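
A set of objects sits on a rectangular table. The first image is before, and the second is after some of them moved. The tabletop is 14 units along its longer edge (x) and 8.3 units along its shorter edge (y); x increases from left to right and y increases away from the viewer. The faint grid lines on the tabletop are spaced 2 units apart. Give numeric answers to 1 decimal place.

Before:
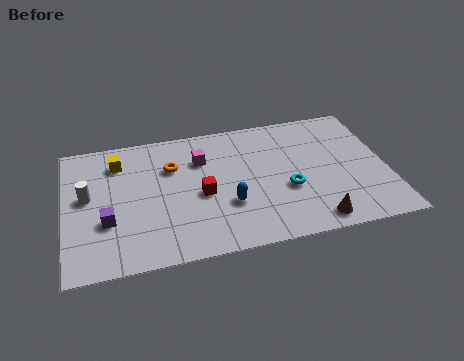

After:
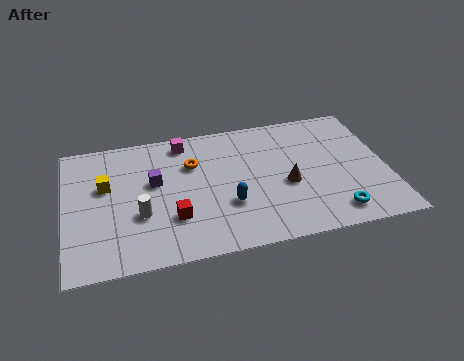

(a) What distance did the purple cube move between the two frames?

2.9

The purple cube was near (1.8, 2.9) before and (3.9, 4.9) after, so it travelled √(2.1² + 2.0²) ≈ 2.9 units.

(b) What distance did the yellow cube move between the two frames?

1.5

The yellow cube was near (2.4, 6.5) before and (1.8, 5.1) after, so it travelled √(0.6² + 1.4²) ≈ 1.5 units.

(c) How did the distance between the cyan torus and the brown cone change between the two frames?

+0.5

Before: roughly 2.4 units apart; after: 2.9. That's 0.5 units further apart.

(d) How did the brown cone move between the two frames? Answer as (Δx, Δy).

(-1.0, 2.5)

From the two frames, the brown cone sits at roughly (10.6, 1.0) before and (9.6, 3.5) after.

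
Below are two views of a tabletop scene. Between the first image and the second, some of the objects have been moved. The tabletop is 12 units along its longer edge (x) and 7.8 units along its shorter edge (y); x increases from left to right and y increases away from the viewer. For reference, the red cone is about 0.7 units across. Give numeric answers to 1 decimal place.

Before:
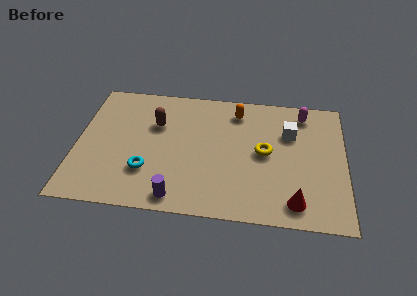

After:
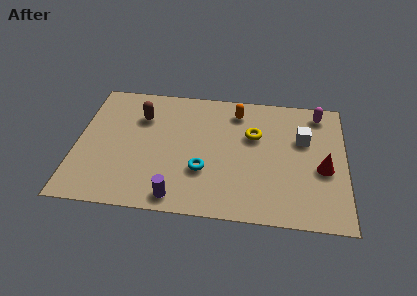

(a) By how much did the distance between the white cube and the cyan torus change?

-2.0

They were about 7.0 units apart before and 5.0 after — 2.0 units closer together.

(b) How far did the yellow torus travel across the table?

1.1

From (8.4, 4.0) to (7.9, 5.0), the yellow torus covered √(0.5² + 1.0²) ≈ 1.1 units.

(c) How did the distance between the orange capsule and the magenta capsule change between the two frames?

+0.7

They were about 3.0 units apart before and 3.7 after — 0.7 units further apart.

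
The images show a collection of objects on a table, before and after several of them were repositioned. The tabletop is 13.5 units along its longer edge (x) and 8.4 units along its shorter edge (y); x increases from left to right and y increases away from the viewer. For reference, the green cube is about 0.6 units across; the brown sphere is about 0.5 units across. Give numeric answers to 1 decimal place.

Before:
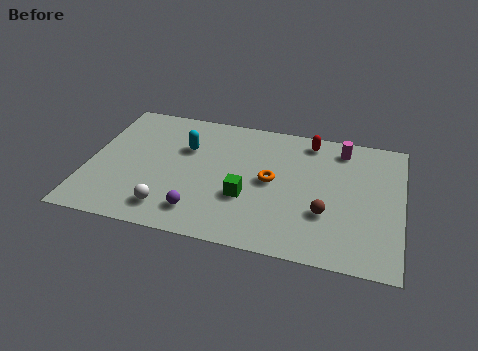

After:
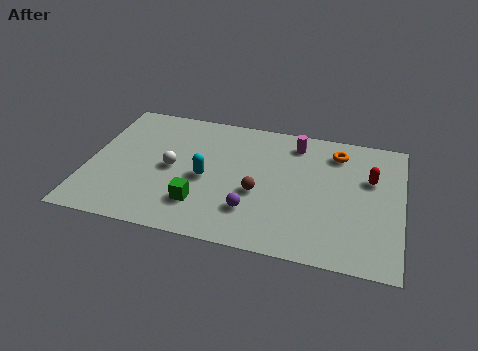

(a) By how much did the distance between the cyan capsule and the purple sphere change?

-1.5

They were about 4.1 units apart before and 2.6 after — 1.5 units closer together.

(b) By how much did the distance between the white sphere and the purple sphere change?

+2.8

Before: roughly 1.3 units apart; after: 4.1. That's 2.8 units further apart.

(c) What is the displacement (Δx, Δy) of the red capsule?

(2.7, -1.9)

The red capsule started near (9.4, 7.3) and ended near (12.1, 5.4).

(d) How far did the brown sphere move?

3.0

The brown sphere was near (10.3, 2.8) before and (7.4, 3.4) after, so it travelled √(2.9² + 0.6²) ≈ 3.0 units.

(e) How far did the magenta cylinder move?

2.0

From (10.8, 7.1) to (8.8, 7.0), the magenta cylinder covered √(2.0² + 0.1²) ≈ 2.0 units.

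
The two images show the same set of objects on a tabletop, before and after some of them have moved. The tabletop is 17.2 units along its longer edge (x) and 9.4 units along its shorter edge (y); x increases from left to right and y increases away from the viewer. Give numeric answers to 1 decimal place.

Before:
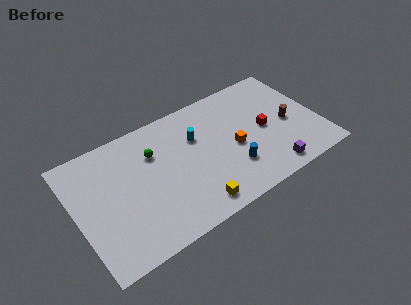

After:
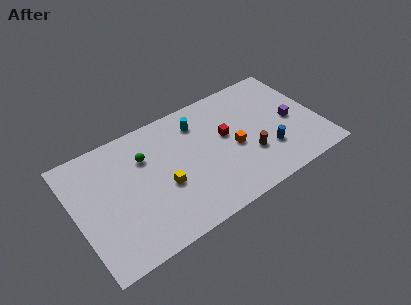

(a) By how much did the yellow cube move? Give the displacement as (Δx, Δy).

(-1.7, 2.5)

The yellow cube started near (7.7, 1.3) and ended near (6.0, 3.8).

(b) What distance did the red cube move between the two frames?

2.8

From (13.4, 4.6) to (10.7, 5.4), the red cube covered √(2.7² + 0.8²) ≈ 2.8 units.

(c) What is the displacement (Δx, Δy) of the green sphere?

(-0.6, 0.0)

The green sphere started near (5.7, 6.6) and ended near (5.1, 6.6).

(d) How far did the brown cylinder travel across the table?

3.3

The brown cylinder was near (15.1, 4.3) before and (12.0, 3.1) after, so it travelled √(3.1² + 1.2²) ≈ 3.3 units.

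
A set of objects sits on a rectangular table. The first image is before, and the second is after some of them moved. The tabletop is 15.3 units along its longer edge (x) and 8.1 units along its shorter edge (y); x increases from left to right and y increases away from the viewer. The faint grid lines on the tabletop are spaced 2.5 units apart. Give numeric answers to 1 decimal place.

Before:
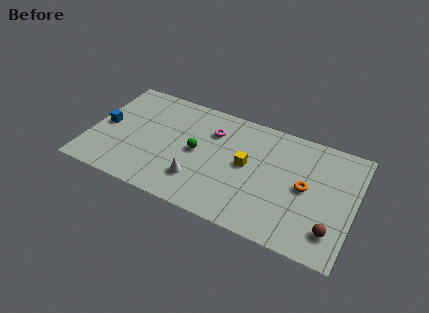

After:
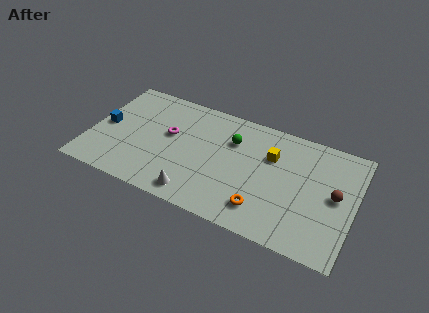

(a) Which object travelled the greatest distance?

the orange torus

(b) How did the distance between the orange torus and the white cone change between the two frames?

-2.5

The distance was about 6.3 in the first image and 3.8 in the second, so they moved 2.5 units closer together.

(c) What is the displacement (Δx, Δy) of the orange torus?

(-2.2, -2.4)

From the two frames, the orange torus sits at roughly (12.5, 4.1) before and (10.3, 1.7) after.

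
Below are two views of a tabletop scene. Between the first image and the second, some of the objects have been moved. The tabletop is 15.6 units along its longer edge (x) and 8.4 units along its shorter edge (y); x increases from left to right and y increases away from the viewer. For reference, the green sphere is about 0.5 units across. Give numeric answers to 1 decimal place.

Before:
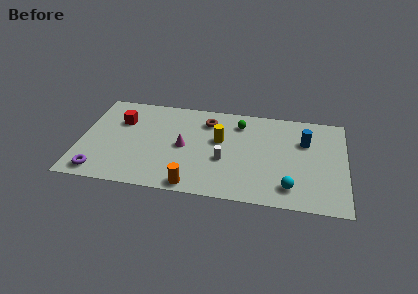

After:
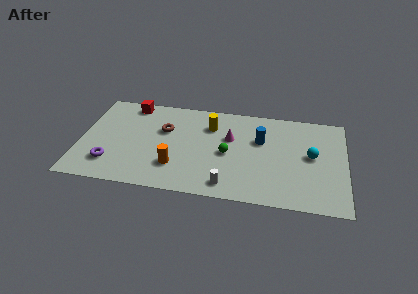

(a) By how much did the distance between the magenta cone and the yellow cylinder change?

-0.8

They were about 2.3 units apart before and 1.5 after — 0.8 units closer together.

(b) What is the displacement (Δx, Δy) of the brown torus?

(-2.5, -1.2)

The brown torus started near (7.4, 6.6) and ended near (4.9, 5.4).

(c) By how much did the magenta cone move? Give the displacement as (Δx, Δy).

(2.7, 1.2)

The magenta cone started near (6.1, 4.1) and ended near (8.8, 5.3).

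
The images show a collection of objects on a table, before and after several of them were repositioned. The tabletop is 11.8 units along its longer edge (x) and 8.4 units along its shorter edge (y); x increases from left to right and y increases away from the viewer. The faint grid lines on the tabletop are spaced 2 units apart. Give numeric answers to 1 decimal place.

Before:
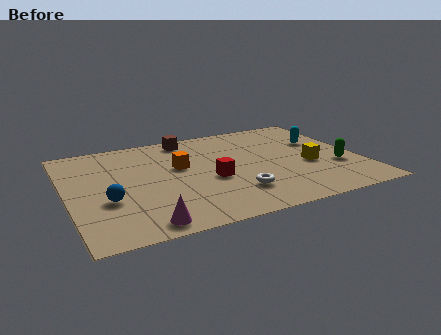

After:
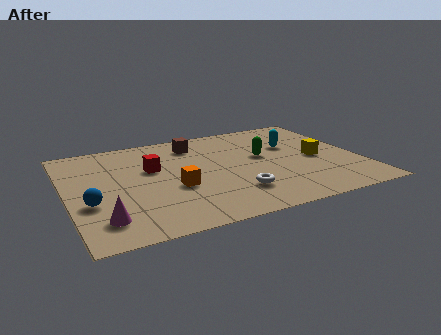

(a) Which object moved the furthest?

the green capsule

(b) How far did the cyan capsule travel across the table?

1.2

The cyan capsule moved from about (10.5, 5.4) to (9.3, 5.4), a distance of √(1.2² + 0.0²) ≈ 1.2.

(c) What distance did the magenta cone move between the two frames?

1.7

The magenta cone moved from about (2.7, 0.9) to (1.2, 1.7), a distance of √(1.5² + 0.8²) ≈ 1.7.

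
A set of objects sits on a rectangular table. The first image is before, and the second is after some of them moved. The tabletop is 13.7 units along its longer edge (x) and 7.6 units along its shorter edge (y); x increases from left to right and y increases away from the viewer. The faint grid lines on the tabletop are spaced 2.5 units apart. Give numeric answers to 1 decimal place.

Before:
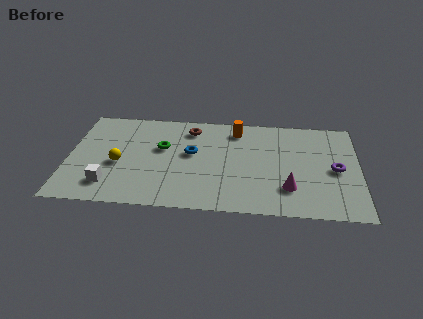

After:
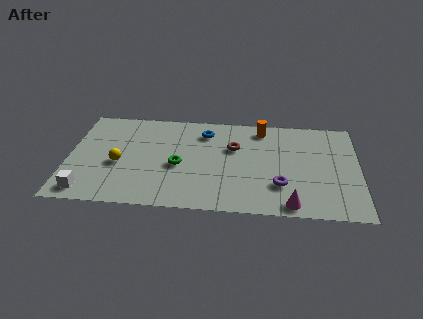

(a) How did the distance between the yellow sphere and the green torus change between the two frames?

+0.4

Before: roughly 2.4 units apart; after: 2.8. That's 0.4 units further apart.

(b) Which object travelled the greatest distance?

the purple torus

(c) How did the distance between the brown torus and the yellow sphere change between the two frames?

+1.2

They were about 4.5 units apart before and 5.7 after — 1.2 units further apart.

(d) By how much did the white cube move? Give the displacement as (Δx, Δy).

(-1.0, -0.6)

The white cube was at about (2.0, 1.6) and moved to about (1.0, 1.0).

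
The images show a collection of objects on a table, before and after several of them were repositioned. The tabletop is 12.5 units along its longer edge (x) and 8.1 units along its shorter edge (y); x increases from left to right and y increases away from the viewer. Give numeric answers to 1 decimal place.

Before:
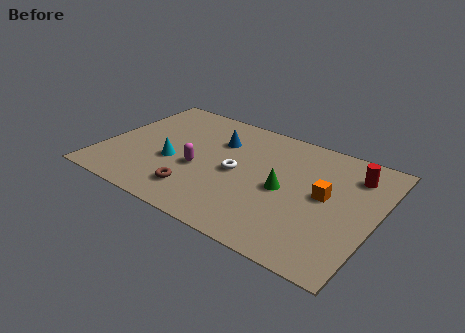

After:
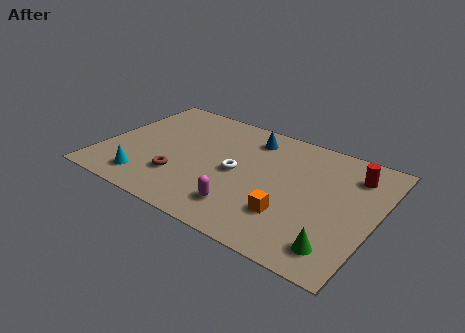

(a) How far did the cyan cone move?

2.0

The cyan cone was near (3.3, 3.2) before and (2.4, 1.4) after, so it travelled √(0.9² + 1.8²) ≈ 2.0 units.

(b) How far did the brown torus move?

1.1

The brown torus moved from about (4.7, 1.7) to (3.8, 2.3), a distance of √(0.9² + 0.6²) ≈ 1.1.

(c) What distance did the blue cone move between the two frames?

1.7

The blue cone was near (5.0, 5.7) before and (6.4, 6.6) after, so it travelled √(1.4² + 0.9²) ≈ 1.7 units.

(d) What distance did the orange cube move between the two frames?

2.4

The orange cube moved from about (10.2, 4.3) to (8.9, 2.3), a distance of √(1.3² + 2.0²) ≈ 2.4.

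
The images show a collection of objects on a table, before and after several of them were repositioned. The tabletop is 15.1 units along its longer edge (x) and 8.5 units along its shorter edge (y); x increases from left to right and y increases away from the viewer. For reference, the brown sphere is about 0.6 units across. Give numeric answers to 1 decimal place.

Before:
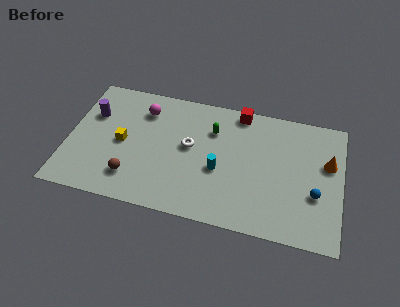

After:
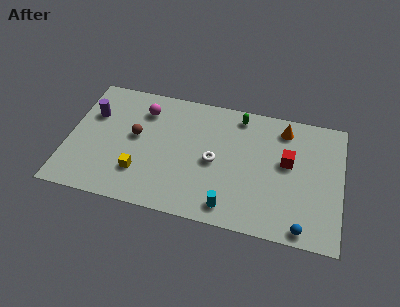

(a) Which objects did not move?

the magenta sphere and the purple cylinder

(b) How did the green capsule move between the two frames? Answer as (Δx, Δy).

(1.4, 1.3)

From the two frames, the green capsule sits at roughly (7.9, 6.1) before and (9.3, 7.4) after.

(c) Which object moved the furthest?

the red cube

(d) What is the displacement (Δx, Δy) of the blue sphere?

(-0.6, -2.3)

The blue sphere started near (13.7, 3.1) and ended near (13.1, 0.8).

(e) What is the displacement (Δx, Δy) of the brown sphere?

(0.0, 2.8)

The brown sphere was at about (3.7, 1.9) and moved to about (3.7, 4.7).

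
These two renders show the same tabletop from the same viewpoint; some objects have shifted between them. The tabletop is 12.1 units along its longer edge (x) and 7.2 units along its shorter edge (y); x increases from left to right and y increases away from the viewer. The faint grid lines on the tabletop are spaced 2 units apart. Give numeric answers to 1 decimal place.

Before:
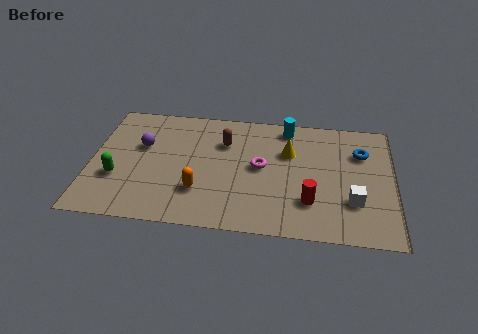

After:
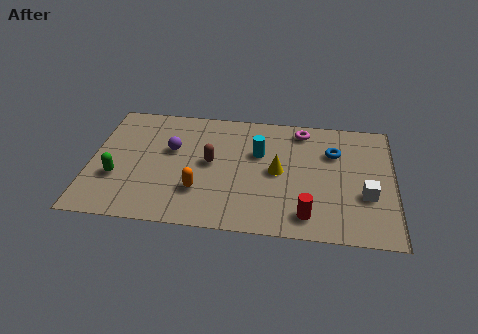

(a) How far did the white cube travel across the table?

0.6

From (10.5, 2.2) to (11.0, 2.6), the white cube covered √(0.5² + 0.4²) ≈ 0.6 units.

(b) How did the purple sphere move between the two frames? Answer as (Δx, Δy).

(1.2, -0.1)

The purple sphere started near (2.0, 4.5) and ended near (3.2, 4.4).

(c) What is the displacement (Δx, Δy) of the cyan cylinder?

(-1.1, -1.7)

From the two frames, the cyan cylinder sits at roughly (7.8, 6.3) before and (6.7, 4.6) after.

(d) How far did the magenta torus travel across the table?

2.9

The magenta torus moved from about (6.8, 3.8) to (8.4, 6.2), a distance of √(1.6² + 2.4²) ≈ 2.9.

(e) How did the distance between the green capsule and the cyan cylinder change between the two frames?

-1.7

The distance was about 7.7 in the first image and 6.0 in the second, so they moved 1.7 units closer together.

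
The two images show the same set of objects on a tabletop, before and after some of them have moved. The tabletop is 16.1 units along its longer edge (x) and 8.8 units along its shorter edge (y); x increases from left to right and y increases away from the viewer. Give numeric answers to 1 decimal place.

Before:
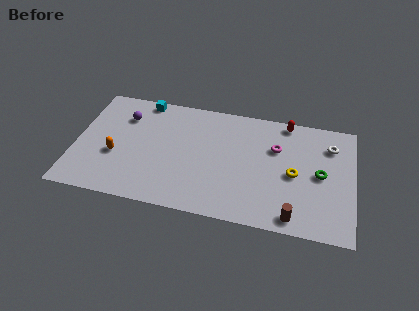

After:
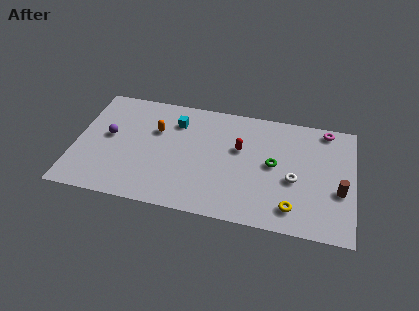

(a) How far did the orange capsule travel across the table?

3.3

The orange capsule was near (2.4, 3.4) before and (4.6, 5.8) after, so it travelled √(2.2² + 2.4²) ≈ 3.3 units.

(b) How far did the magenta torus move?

3.4

The magenta torus moved from about (11.6, 5.9) to (14.4, 7.9), a distance of √(2.8² + 2.0²) ≈ 3.4.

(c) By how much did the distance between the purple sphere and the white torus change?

-1.1

The distance was about 12.0 in the first image and 10.9 in the second, so they moved 1.1 units closer together.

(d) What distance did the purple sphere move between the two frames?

1.9

From (2.7, 6.5) to (1.9, 4.8), the purple sphere covered √(0.8² + 1.7²) ≈ 1.9 units.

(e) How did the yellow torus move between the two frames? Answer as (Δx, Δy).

(0.0, -2.5)

The yellow torus started near (12.7, 4.1) and ended near (12.7, 1.6).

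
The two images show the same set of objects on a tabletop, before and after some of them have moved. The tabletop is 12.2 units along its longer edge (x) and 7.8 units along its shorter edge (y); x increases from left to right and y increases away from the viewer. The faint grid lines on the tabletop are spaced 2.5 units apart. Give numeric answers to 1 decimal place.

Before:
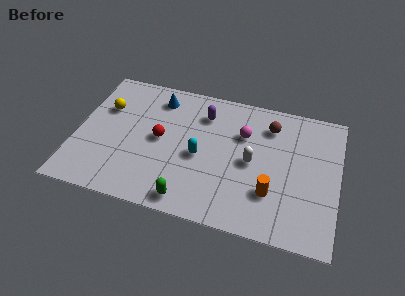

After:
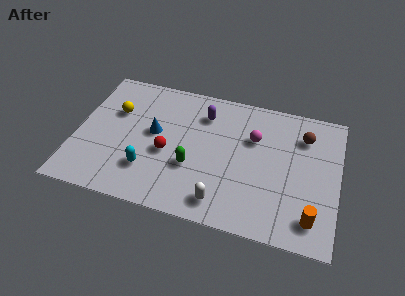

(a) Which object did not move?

the purple capsule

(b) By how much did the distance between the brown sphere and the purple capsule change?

+1.6

The distance was about 3.1 in the first image and 4.7 in the second, so they moved 1.6 units further apart.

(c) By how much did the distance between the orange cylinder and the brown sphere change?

+0.7

Before: roughly 3.8 units apart; after: 4.5. That's 0.7 units further apart.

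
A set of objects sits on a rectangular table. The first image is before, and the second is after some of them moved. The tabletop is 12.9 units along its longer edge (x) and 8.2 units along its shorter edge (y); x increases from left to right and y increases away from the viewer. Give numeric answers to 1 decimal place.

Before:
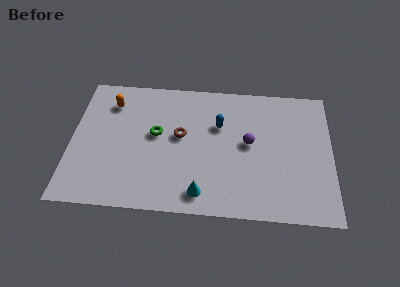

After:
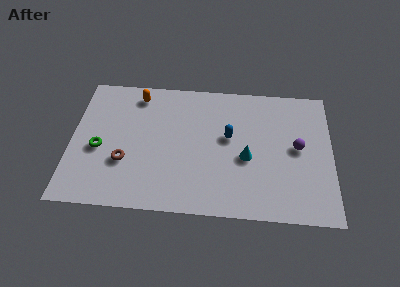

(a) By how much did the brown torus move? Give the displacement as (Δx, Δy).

(-2.7, -1.8)

The brown torus was at about (5.4, 4.6) and moved to about (2.7, 2.8).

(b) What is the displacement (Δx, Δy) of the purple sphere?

(2.4, -0.1)

The purple sphere started near (8.8, 4.4) and ended near (11.2, 4.3).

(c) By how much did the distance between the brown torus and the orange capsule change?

+0.3

Before: roughly 3.9 units apart; after: 4.2. That's 0.3 units further apart.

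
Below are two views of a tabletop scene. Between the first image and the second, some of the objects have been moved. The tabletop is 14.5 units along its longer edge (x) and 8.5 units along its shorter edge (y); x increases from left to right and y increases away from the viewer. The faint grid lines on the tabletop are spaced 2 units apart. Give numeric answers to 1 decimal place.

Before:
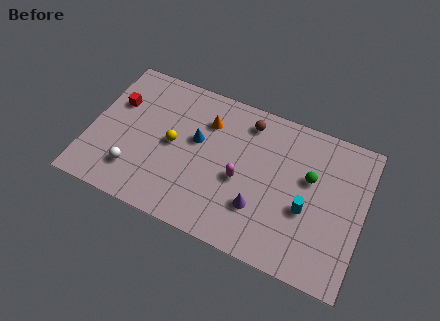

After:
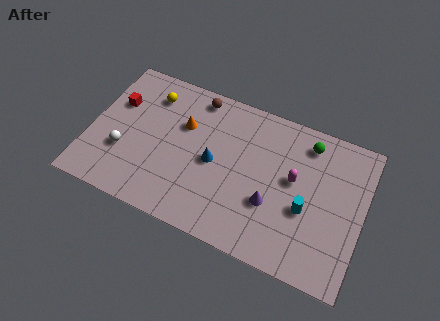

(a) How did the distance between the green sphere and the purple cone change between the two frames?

+0.8

Before: roughly 3.6 units apart; after: 4.4. That's 0.8 units further apart.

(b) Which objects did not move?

the cyan cylinder and the red cube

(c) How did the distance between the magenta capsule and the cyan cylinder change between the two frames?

-1.9

They were about 3.5 units apart before and 1.6 after — 1.9 units closer together.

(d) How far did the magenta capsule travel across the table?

2.9

The magenta capsule was near (8.1, 3.7) before and (10.8, 4.8) after, so it travelled √(2.7² + 1.1²) ≈ 2.9 units.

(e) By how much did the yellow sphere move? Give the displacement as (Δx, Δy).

(-1.5, 2.4)

The yellow sphere started near (4.4, 4.3) and ended near (2.9, 6.7).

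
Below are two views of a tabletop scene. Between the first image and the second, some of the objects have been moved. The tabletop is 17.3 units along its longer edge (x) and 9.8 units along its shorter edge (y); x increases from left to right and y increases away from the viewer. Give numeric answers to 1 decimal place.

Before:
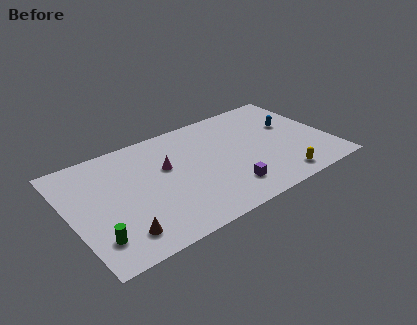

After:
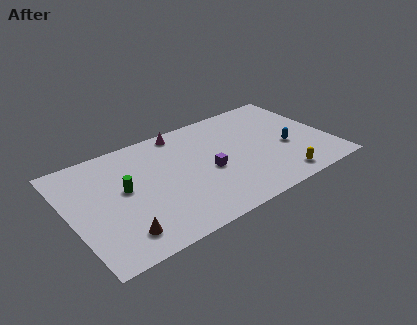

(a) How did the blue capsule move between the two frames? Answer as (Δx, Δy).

(-0.7, -2.0)

The blue capsule started near (15.1, 6.0) and ended near (14.4, 4.0).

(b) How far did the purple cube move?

2.4

The purple cube moved from about (10.0, 2.1) to (9.1, 4.3), a distance of √(0.9² + 2.2²) ≈ 2.4.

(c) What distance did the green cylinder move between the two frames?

3.9

The green cylinder was near (1.3, 2.2) before and (3.6, 5.4) after, so it travelled √(2.3² + 3.2²) ≈ 3.9 units.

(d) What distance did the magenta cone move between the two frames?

3.2

The magenta cone was near (6.5, 6.0) before and (8.0, 8.8) after, so it travelled √(1.5² + 2.8²) ≈ 3.2 units.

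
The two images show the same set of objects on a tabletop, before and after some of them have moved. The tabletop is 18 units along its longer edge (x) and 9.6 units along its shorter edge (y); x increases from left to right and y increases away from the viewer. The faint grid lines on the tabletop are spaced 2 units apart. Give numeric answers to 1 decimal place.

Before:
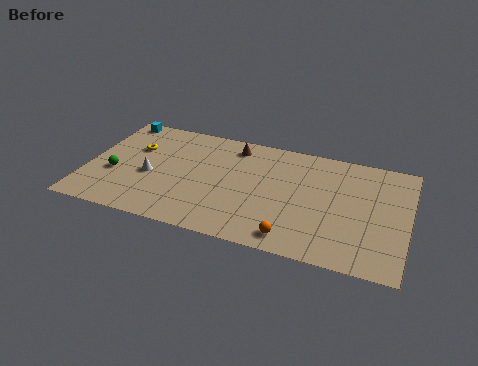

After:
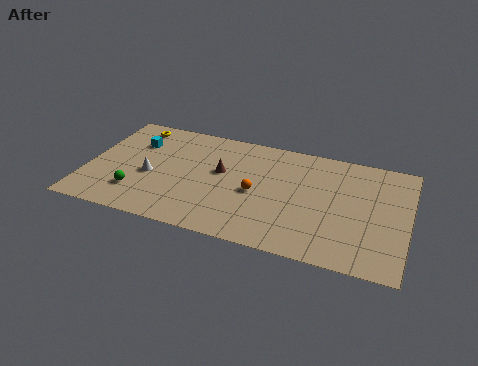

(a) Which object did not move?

the white cone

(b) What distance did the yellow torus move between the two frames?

2.0

The yellow torus was near (2.5, 6.3) before and (2.2, 8.3) after, so it travelled √(0.3² + 2.0²) ≈ 2.0 units.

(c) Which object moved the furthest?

the orange sphere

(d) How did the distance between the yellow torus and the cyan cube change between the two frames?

-1.2

The distance was about 2.7 in the first image and 1.5 in the second, so they moved 1.2 units closer together.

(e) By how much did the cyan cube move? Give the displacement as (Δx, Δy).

(1.3, -1.9)

The cyan cube was at about (1.2, 8.7) and moved to about (2.5, 6.8).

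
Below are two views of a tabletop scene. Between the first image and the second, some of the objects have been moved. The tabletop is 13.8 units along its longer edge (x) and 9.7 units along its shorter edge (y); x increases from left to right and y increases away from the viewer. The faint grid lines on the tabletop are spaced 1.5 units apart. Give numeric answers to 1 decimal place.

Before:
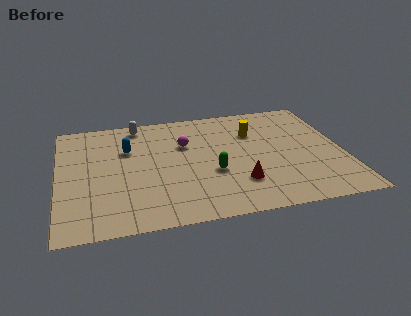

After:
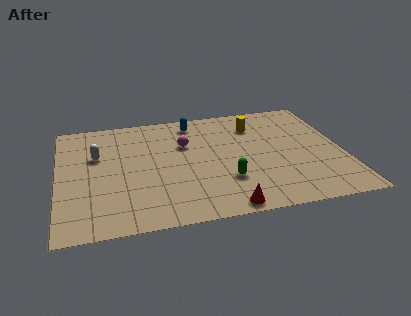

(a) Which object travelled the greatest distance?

the blue capsule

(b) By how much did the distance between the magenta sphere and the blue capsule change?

-0.8

They were about 2.8 units apart before and 2.0 after — 0.8 units closer together.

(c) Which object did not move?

the magenta sphere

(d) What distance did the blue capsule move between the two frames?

3.8

From (3.4, 6.5) to (6.7, 8.3), the blue capsule covered √(3.3² + 1.8²) ≈ 3.8 units.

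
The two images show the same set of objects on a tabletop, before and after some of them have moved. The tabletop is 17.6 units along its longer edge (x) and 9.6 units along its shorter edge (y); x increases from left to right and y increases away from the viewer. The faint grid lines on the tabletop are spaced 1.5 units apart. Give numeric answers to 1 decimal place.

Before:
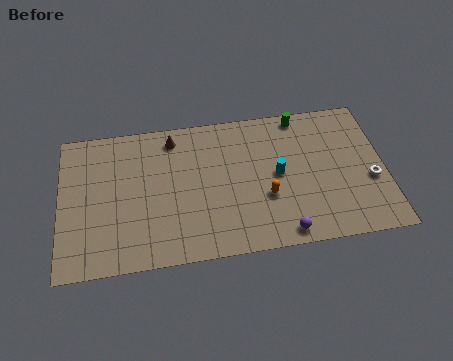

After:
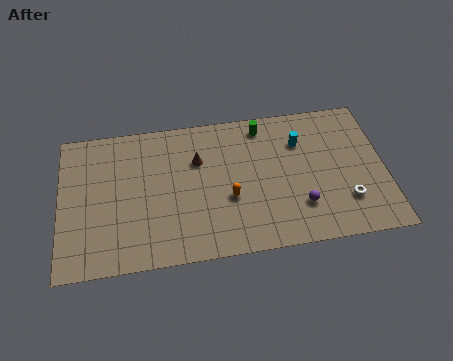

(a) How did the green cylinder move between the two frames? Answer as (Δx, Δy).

(-2.1, -0.4)

From the two frames, the green cylinder sits at roughly (13.2, 8.7) before and (11.1, 8.3) after.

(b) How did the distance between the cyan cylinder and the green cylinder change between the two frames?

-1.6

Before: roughly 4.0 units apart; after: 2.4. That's 1.6 units closer together.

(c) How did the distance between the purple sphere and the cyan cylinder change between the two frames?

+0.4

They were about 3.9 units apart before and 4.3 after — 0.4 units further apart.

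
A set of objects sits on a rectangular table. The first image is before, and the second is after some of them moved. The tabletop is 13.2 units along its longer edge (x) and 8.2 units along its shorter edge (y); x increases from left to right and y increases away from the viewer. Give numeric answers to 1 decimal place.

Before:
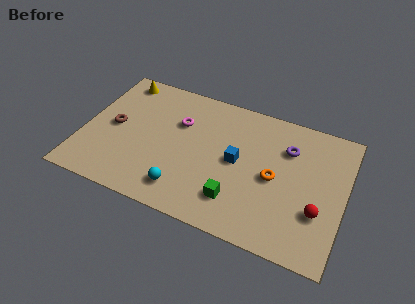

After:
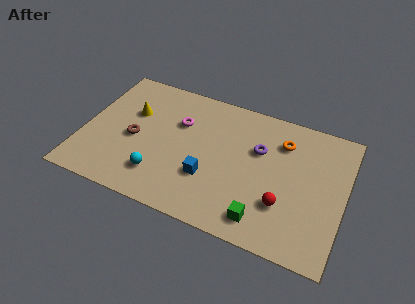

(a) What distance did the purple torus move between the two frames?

1.5

The purple torus moved from about (10.2, 5.9) to (8.8, 5.3), a distance of √(1.4² + 0.6²) ≈ 1.5.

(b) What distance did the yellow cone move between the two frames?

2.1

From (1.4, 7.2) to (2.3, 5.3), the yellow cone covered √(0.9² + 1.9²) ≈ 2.1 units.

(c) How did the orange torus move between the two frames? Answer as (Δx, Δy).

(0.2, 2.3)

The orange torus started near (9.7, 3.9) and ended near (9.9, 6.2).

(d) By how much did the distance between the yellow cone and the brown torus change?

-1.5

The distance was about 3.1 in the first image and 1.6 in the second, so they moved 1.5 units closer together.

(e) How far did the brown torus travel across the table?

1.2

From (1.5, 4.1) to (2.6, 3.7), the brown torus covered √(1.1² + 0.4²) ≈ 1.2 units.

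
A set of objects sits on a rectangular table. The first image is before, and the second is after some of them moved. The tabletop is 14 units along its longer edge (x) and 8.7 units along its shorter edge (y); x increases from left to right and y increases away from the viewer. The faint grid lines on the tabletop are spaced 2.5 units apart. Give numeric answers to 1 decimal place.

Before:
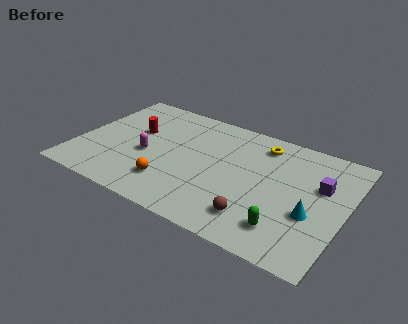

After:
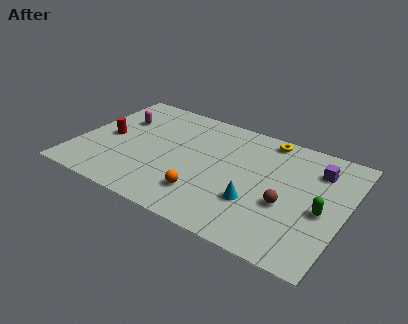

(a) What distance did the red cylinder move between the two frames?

1.7

From (2.8, 5.3) to (1.5, 4.2), the red cylinder covered √(1.3² + 1.1²) ≈ 1.7 units.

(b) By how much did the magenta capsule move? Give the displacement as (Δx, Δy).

(-1.9, 2.2)

From the two frames, the magenta capsule sits at roughly (3.7, 3.7) before and (1.8, 5.9) after.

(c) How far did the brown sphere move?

2.1

The brown sphere was near (9.8, 1.8) before and (11.1, 3.4) after, so it travelled √(1.3² + 1.6²) ≈ 2.1 units.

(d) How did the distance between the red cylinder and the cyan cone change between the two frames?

-1.6

They were about 9.8 units apart before and 8.2 after — 1.6 units closer together.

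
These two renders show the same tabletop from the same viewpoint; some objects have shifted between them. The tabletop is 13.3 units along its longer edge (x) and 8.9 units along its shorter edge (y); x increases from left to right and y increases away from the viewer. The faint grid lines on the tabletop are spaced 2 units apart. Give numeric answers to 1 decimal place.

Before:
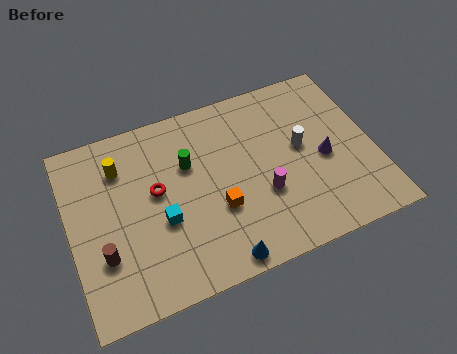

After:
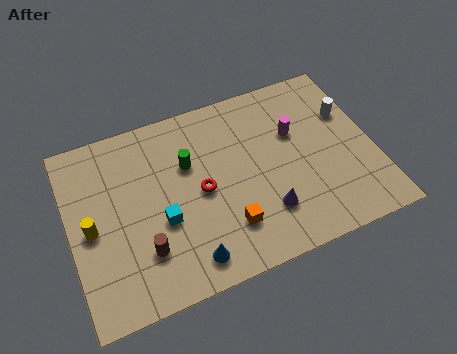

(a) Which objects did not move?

the green cylinder and the cyan cube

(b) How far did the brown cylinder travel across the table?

1.7

The brown cylinder was near (1.3, 2.8) before and (3.0, 2.4) after, so it travelled √(1.7² + 0.4²) ≈ 1.7 units.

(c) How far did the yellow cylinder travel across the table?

2.9

From (2.4, 6.7) to (0.9, 4.2), the yellow cylinder covered √(1.5² + 2.5²) ≈ 2.9 units.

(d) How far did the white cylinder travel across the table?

2.4

From (10.2, 4.9) to (12.4, 5.9), the white cylinder covered √(2.2² + 1.0²) ≈ 2.4 units.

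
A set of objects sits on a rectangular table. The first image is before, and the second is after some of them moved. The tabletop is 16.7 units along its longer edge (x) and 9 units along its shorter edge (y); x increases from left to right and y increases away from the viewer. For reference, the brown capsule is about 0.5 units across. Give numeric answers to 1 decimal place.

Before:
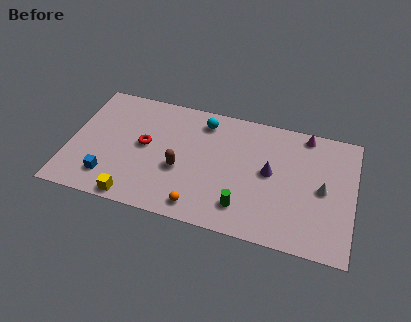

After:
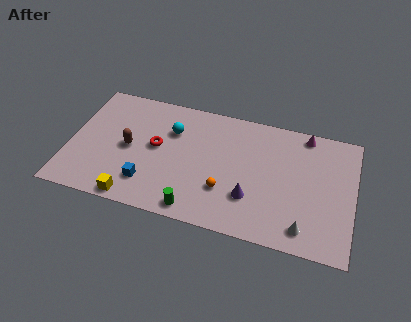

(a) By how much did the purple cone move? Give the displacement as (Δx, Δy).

(-1.0, -2.1)

From the two frames, the purple cone sits at roughly (11.8, 4.8) before and (10.8, 2.7) after.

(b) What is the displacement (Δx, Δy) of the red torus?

(0.7, 0.1)

From the two frames, the red torus sits at roughly (4.4, 4.8) before and (5.1, 4.9) after.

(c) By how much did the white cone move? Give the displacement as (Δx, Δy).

(-0.9, -3.0)

From the two frames, the white cone sits at roughly (14.9, 4.4) before and (14.0, 1.4) after.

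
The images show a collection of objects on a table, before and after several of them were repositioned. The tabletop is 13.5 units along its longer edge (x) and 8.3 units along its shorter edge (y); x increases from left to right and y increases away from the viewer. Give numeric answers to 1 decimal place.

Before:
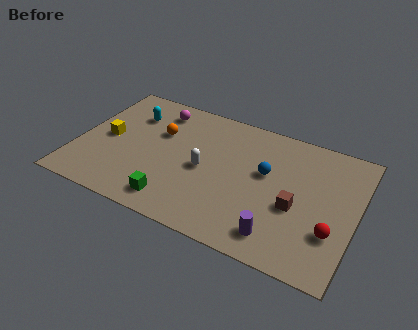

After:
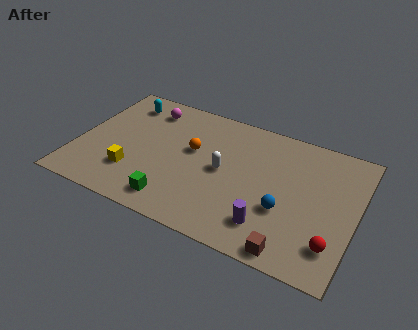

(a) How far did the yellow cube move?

2.3

The yellow cube moved from about (1.4, 4.1) to (2.9, 2.3), a distance of √(1.5² + 1.8²) ≈ 2.3.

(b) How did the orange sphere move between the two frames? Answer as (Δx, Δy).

(1.7, -0.5)

The orange sphere started near (3.8, 5.4) and ended near (5.5, 4.9).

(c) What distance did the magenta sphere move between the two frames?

0.5

From (3.5, 6.9) to (3.0, 6.8), the magenta sphere covered √(0.5² + 0.1²) ≈ 0.5 units.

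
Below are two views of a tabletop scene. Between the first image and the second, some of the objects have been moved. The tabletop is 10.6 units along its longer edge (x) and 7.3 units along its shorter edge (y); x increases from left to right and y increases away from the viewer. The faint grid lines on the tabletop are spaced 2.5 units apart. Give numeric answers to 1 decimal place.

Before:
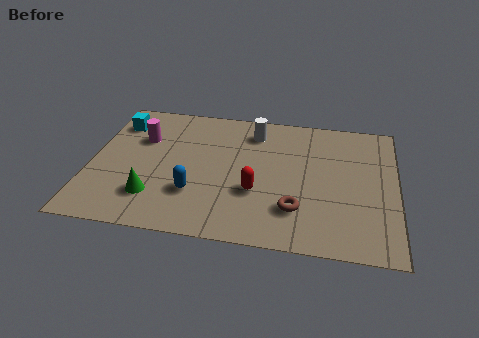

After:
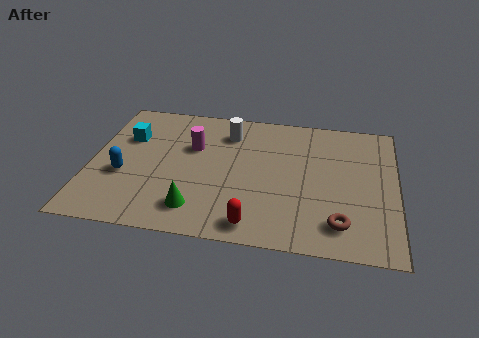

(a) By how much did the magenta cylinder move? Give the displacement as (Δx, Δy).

(1.8, -0.2)

The magenta cylinder was at about (1.7, 4.9) and moved to about (3.5, 4.7).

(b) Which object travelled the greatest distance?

the blue capsule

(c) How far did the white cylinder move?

0.9

From (5.6, 5.9) to (4.7, 5.7), the white cylinder covered √(0.9² + 0.2²) ≈ 0.9 units.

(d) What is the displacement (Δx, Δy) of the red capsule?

(0.0, -1.7)

The red capsule was at about (5.8, 2.6) and moved to about (5.8, 0.9).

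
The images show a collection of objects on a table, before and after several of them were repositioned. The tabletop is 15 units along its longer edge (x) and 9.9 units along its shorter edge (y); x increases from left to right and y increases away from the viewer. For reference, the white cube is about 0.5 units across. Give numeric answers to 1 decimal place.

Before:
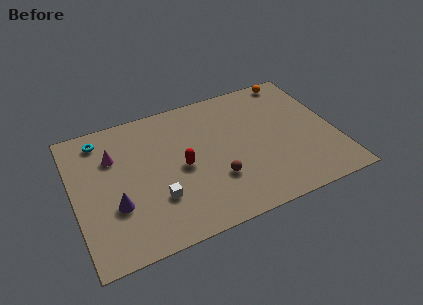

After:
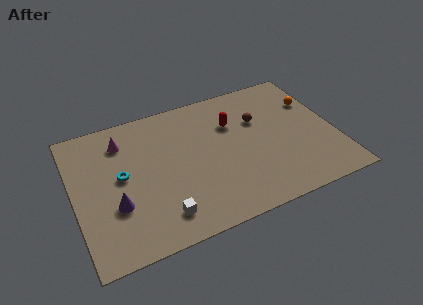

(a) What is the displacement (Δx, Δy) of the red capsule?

(3.2, 2.1)

The red capsule started near (6.1, 4.7) and ended near (9.3, 6.8).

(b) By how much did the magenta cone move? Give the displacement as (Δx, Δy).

(0.6, 0.9)

The magenta cone started near (2.4, 6.9) and ended near (3.0, 7.8).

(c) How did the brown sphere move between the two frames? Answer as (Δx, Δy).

(2.9, 3.4)

The brown sphere started near (7.9, 3.1) and ended near (10.8, 6.5).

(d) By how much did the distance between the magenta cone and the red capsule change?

+2.1

Before: roughly 4.3 units apart; after: 6.4. That's 2.1 units further apart.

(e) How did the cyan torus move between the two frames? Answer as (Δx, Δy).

(0.9, -3.1)

From the two frames, the cyan torus sits at roughly (1.8, 8.4) before and (2.7, 5.3) after.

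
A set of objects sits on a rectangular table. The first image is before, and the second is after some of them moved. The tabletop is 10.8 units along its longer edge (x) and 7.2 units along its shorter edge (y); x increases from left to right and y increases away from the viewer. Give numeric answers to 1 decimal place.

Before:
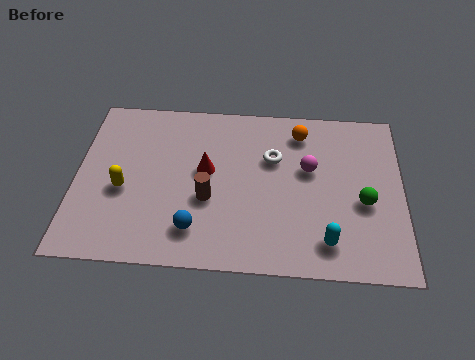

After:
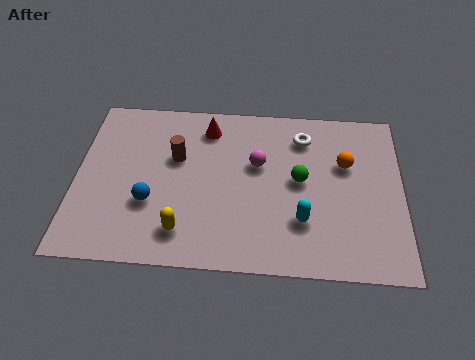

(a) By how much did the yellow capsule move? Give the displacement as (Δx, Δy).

(2.0, -1.6)

From the two frames, the yellow capsule sits at roughly (1.6, 3.0) before and (3.6, 1.4) after.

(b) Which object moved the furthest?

the yellow capsule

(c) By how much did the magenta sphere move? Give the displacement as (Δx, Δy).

(-1.7, 0.1)

The magenta sphere started near (7.7, 4.3) and ended near (6.0, 4.4).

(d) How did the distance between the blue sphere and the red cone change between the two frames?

+1.3

The distance was about 2.5 in the first image and 3.8 in the second, so they moved 1.3 units further apart.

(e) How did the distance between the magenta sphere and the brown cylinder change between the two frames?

-0.9

Before: roughly 3.6 units apart; after: 2.7. That's 0.9 units closer together.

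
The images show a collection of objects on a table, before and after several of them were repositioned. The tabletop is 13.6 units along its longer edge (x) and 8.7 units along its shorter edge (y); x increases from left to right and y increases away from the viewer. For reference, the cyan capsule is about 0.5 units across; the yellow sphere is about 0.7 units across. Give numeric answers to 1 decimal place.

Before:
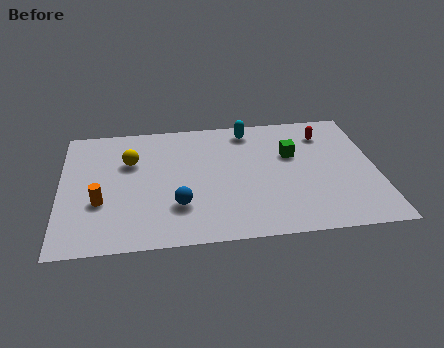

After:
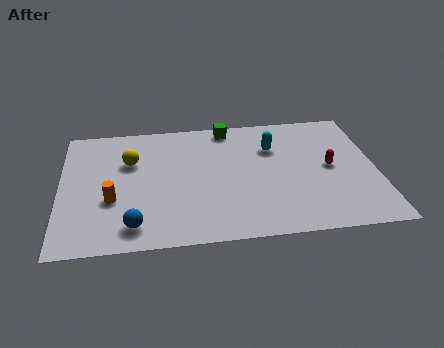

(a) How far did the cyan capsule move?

1.7

The cyan capsule moved from about (8.2, 7.5) to (9.2, 6.1), a distance of √(1.0² + 1.4²) ≈ 1.7.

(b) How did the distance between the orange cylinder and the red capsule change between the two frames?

-1.0

They were about 10.5 units apart before and 9.5 after — 1.0 units closer together.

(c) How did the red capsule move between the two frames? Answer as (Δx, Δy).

(0.1, -2.4)

The red capsule started near (11.5, 6.8) and ended near (11.6, 4.4).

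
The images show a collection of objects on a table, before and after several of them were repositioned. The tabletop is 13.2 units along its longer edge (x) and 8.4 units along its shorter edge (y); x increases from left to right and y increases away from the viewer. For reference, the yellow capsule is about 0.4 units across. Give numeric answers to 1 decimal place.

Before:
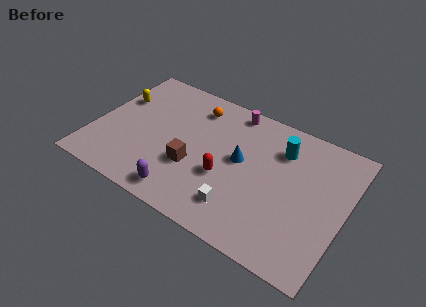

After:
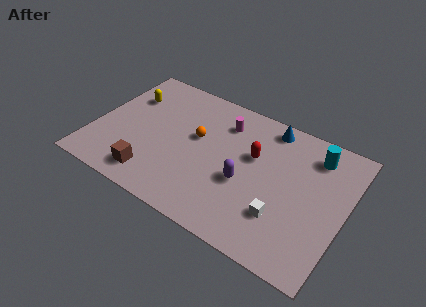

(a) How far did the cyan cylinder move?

1.8

The cyan cylinder was near (9.6, 6.3) before and (11.3, 6.8) after, so it travelled √(1.7² + 0.5²) ≈ 1.8 units.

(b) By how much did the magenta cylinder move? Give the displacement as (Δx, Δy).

(-0.3, -1.0)

The magenta cylinder was at about (6.8, 7.5) and moved to about (6.5, 6.5).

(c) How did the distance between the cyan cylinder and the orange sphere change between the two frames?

+1.6

The distance was about 4.7 in the first image and 6.3 in the second, so they moved 1.6 units further apart.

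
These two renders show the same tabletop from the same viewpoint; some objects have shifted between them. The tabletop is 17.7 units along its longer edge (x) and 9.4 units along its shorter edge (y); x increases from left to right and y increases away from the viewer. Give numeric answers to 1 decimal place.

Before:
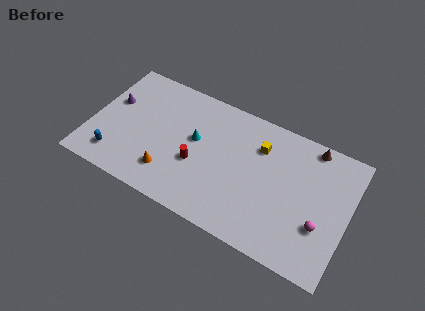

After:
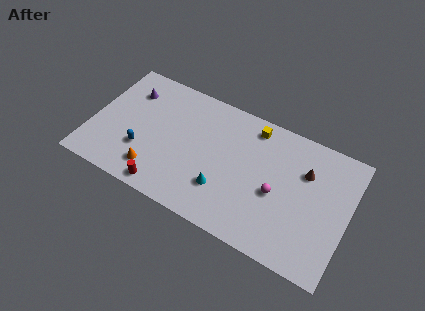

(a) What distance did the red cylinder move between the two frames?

3.2

From (7.4, 3.7) to (5.6, 1.0), the red cylinder covered √(1.8² + 2.7²) ≈ 3.2 units.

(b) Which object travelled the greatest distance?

the cyan cone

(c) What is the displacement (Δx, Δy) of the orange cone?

(-1.0, -0.3)

The orange cone was at about (5.7, 2.2) and moved to about (4.7, 1.9).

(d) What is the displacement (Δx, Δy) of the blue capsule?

(1.7, 1.2)

The blue capsule was at about (2.0, 1.8) and moved to about (3.7, 3.0).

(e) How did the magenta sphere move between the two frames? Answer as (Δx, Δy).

(-3.1, 0.9)

The magenta sphere started near (16.0, 3.2) and ended near (12.9, 4.1).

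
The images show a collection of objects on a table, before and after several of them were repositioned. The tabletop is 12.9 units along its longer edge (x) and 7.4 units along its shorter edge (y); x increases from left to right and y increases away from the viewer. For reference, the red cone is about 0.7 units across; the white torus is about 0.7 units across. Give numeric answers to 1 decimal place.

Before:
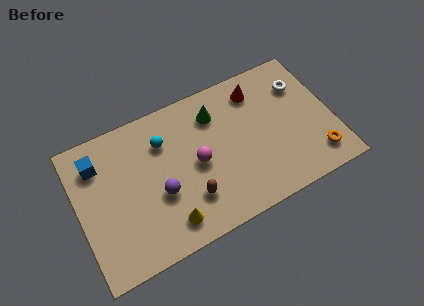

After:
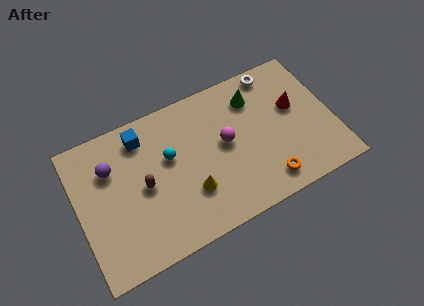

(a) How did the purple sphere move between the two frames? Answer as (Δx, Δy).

(-2.2, 2.3)

The purple sphere was at about (4.0, 2.9) and moved to about (1.8, 5.2).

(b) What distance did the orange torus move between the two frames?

2.6

The orange torus moved from about (11.8, 1.4) to (9.2, 1.2), a distance of √(2.6² + 0.2²) ≈ 2.6.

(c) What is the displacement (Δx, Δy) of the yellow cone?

(1.3, 1.0)

The yellow cone was at about (4.2, 1.3) and moved to about (5.5, 2.3).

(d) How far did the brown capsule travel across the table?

2.6

From (5.4, 2.0) to (3.3, 3.6), the brown capsule covered √(2.1² + 1.6²) ≈ 2.6 units.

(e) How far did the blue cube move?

2.3

The blue cube moved from about (1.2, 5.7) to (3.5, 6.1), a distance of √(2.3² + 0.4²) ≈ 2.3.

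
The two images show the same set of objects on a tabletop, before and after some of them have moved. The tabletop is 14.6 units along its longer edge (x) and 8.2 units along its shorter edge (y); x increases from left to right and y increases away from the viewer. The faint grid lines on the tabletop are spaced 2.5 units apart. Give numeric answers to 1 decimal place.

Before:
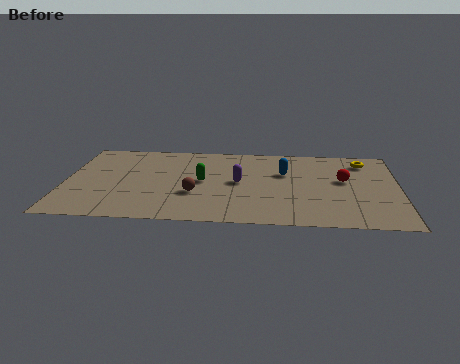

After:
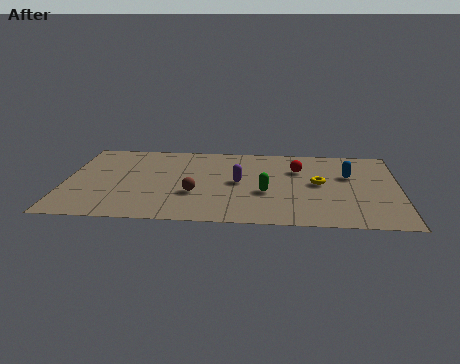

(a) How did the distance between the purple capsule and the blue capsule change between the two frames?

+2.6

The distance was about 2.3 in the first image and 4.9 in the second, so they moved 2.6 units further apart.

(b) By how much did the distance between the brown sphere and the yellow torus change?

-2.7

They were about 8.3 units apart before and 5.6 after — 2.7 units closer together.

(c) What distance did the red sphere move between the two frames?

2.2

From (12.2, 4.7) to (10.2, 5.7), the red sphere covered √(2.0² + 1.0²) ≈ 2.2 units.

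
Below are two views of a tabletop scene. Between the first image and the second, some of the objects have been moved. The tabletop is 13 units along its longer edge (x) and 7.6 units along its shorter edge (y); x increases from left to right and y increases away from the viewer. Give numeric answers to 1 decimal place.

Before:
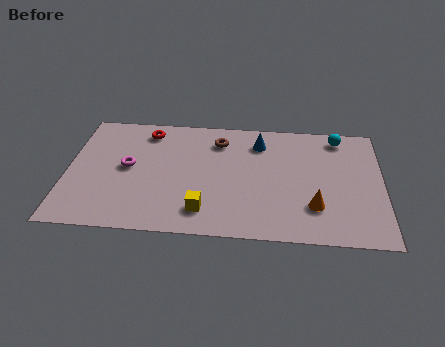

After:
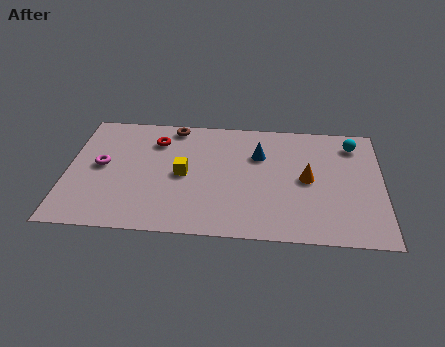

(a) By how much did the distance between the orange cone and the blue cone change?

-2.1

Before: roughly 4.5 units apart; after: 2.4. That's 2.1 units closer together.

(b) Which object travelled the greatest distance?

the yellow cube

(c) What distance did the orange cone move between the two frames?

1.7

The orange cone was near (10.2, 2.1) before and (9.9, 3.8) after, so it travelled √(0.3² + 1.7²) ≈ 1.7 units.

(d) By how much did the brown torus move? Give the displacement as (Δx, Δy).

(-1.9, 0.8)

The brown torus was at about (6.2, 6.0) and moved to about (4.3, 6.8).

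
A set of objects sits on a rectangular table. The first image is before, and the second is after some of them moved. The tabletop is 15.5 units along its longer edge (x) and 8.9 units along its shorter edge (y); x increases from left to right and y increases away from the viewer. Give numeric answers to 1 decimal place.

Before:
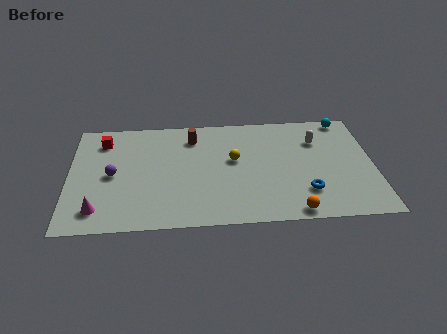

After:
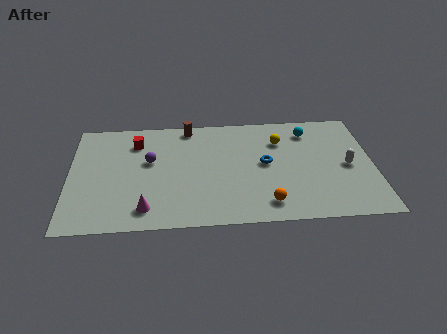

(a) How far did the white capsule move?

2.7

The white capsule moved from about (12.7, 6.4) to (14.2, 4.2), a distance of √(1.5² + 2.2²) ≈ 2.7.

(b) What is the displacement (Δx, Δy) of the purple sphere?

(1.9, 1.0)

From the two frames, the purple sphere sits at roughly (2.2, 4.3) before and (4.1, 5.3) after.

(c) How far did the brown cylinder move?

0.9

The brown cylinder was near (6.3, 7.1) before and (6.1, 8.0) after, so it travelled √(0.2² + 0.9²) ≈ 0.9 units.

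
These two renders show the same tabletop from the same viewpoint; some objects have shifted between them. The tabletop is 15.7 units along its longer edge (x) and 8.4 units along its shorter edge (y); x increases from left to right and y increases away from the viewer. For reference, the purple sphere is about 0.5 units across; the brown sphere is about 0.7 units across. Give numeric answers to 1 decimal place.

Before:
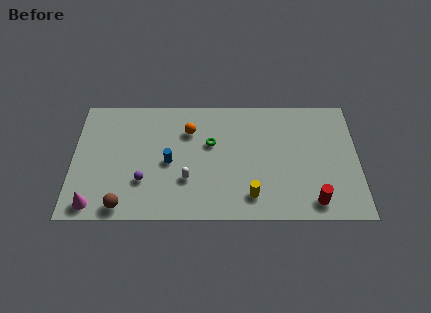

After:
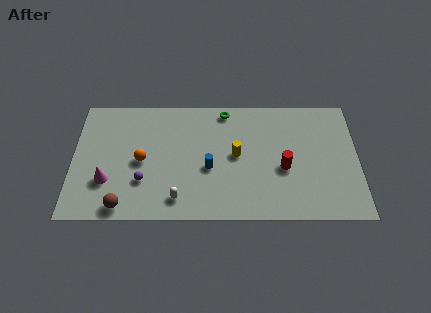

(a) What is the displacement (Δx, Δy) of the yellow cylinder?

(-0.8, 2.8)

The yellow cylinder started near (9.8, 1.6) and ended near (9.0, 4.4).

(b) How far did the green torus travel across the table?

2.4

The green torus moved from about (7.6, 5.2) to (8.4, 7.5), a distance of √(0.8² + 2.3²) ≈ 2.4.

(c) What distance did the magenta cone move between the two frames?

1.7

The magenta cone was near (1.2, 1.0) before and (1.9, 2.6) after, so it travelled √(0.7² + 1.6²) ≈ 1.7 units.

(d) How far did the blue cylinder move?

2.2

The blue cylinder was near (5.3, 3.9) before and (7.5, 3.5) after, so it travelled √(2.2² + 0.4²) ≈ 2.2 units.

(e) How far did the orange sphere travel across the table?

3.3

The orange sphere was near (6.4, 6.1) before and (3.8, 4.0) after, so it travelled √(2.6² + 2.1²) ≈ 3.3 units.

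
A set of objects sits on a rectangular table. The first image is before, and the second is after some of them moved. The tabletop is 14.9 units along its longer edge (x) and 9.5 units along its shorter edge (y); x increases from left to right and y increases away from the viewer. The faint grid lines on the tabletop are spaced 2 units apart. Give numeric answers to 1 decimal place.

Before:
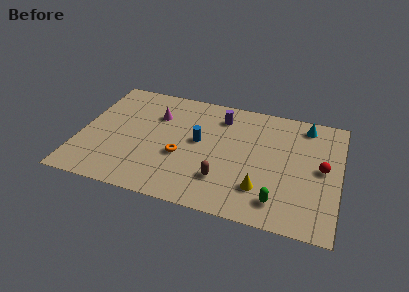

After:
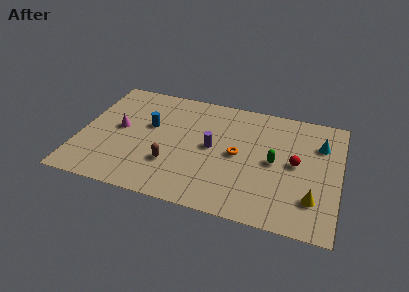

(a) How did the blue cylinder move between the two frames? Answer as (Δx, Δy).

(-2.9, 0.5)

From the two frames, the blue cylinder sits at roughly (6.8, 5.2) before and (3.9, 5.7) after.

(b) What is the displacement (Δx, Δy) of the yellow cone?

(2.9, 0.0)

The yellow cone started near (10.6, 2.4) and ended near (13.5, 2.4).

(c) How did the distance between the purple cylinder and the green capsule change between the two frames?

-3.4

They were about 7.0 units apart before and 3.6 after — 3.4 units closer together.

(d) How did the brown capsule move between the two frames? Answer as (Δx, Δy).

(-3.0, 0.4)

From the two frames, the brown capsule sits at roughly (8.4, 2.5) before and (5.4, 2.9) after.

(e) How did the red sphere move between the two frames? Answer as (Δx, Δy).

(-1.5, 0.0)

The red sphere started near (13.9, 4.9) and ended near (12.4, 4.9).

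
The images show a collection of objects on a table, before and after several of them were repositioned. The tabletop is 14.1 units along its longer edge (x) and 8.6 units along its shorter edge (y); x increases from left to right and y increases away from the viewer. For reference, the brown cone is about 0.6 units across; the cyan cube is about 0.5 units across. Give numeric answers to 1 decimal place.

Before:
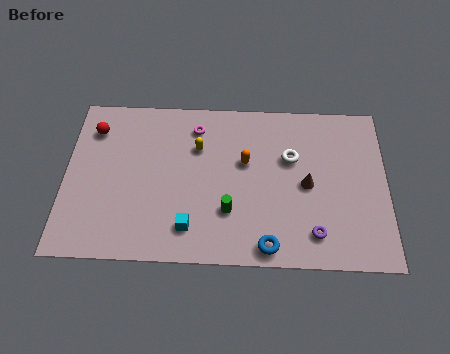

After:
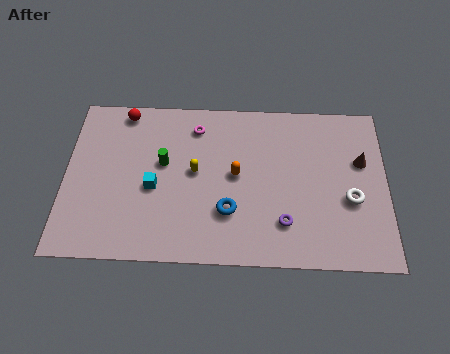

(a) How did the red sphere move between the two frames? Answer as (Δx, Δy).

(1.3, 1.0)

From the two frames, the red sphere sits at roughly (1.2, 6.7) before and (2.5, 7.7) after.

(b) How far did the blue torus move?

2.4

The blue torus was near (8.9, 0.9) before and (7.2, 2.6) after, so it travelled √(1.7² + 1.7²) ≈ 2.4 units.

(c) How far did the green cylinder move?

3.8

The green cylinder moved from about (7.2, 2.6) to (4.3, 5.0), a distance of √(2.9² + 2.4²) ≈ 3.8.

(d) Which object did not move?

the magenta torus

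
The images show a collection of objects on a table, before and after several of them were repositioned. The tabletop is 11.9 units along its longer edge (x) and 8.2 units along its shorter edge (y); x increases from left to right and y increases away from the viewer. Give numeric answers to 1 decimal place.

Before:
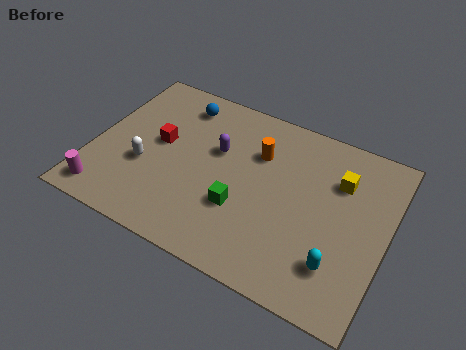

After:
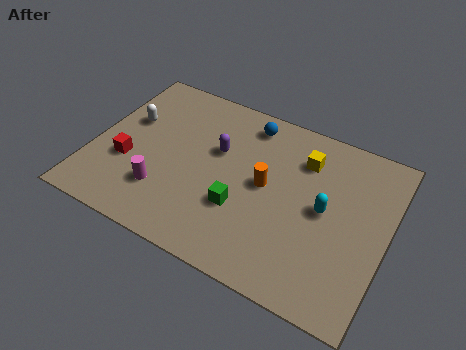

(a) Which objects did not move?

the green cube and the purple capsule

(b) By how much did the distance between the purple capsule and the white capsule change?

+0.3

Before: roughly 3.4 units apart; after: 3.7. That's 0.3 units further apart.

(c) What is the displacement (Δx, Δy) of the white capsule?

(-1.0, 2.0)

From the two frames, the white capsule sits at roughly (2.2, 3.1) before and (1.2, 5.1) after.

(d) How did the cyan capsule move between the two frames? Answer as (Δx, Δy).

(-0.8, 2.2)

The cyan capsule was at about (10.2, 2.0) and moved to about (9.4, 4.2).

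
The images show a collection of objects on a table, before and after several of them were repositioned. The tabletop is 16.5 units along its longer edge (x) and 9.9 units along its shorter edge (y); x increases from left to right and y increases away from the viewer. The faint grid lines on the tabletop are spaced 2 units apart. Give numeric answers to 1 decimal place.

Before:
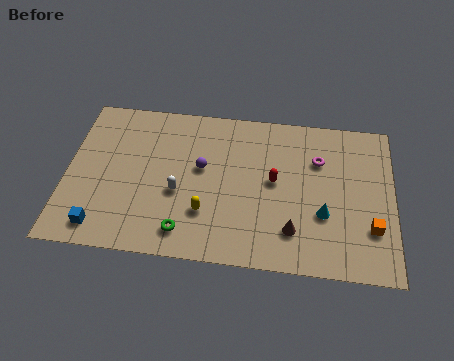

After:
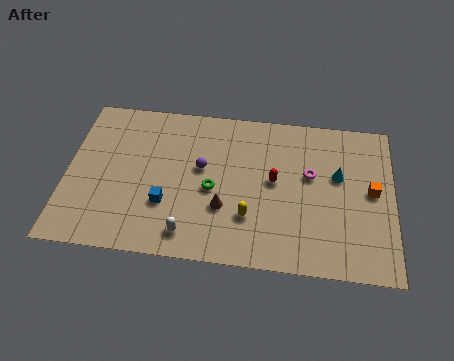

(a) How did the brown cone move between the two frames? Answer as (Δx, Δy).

(-3.5, 1.0)

From the two frames, the brown cone sits at roughly (11.5, 2.3) before and (8.0, 3.3) after.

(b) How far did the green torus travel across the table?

3.1

The green torus was near (6.1, 1.6) before and (7.4, 4.4) after, so it travelled √(1.3² + 2.8²) ≈ 3.1 units.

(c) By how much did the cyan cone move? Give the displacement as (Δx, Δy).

(0.7, 2.5)

From the two frames, the cyan cone sits at roughly (13.0, 3.5) before and (13.7, 6.0) after.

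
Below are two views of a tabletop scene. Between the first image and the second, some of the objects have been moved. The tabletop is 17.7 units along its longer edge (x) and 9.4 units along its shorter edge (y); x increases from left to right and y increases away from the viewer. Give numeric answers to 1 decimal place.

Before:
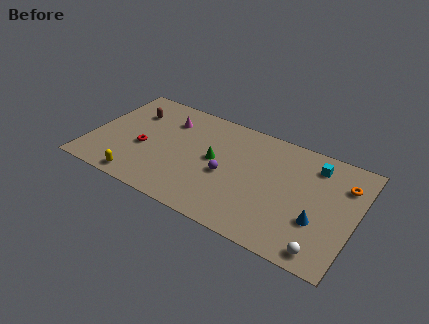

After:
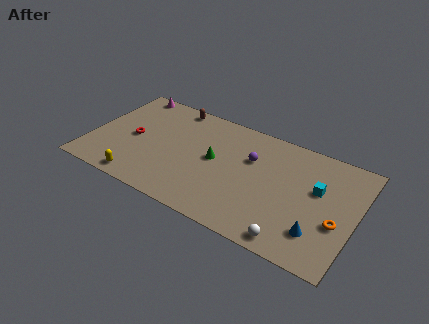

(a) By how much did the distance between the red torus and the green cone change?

+0.7

They were about 4.8 units apart before and 5.5 after — 0.7 units further apart.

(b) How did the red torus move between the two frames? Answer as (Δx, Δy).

(-0.8, 0.6)

The red torus started near (3.6, 3.9) and ended near (2.8, 4.5).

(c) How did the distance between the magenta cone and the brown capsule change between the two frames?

+0.7

Before: roughly 2.4 units apart; after: 3.1. That's 0.7 units further apart.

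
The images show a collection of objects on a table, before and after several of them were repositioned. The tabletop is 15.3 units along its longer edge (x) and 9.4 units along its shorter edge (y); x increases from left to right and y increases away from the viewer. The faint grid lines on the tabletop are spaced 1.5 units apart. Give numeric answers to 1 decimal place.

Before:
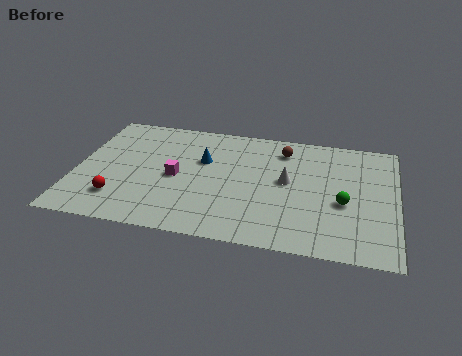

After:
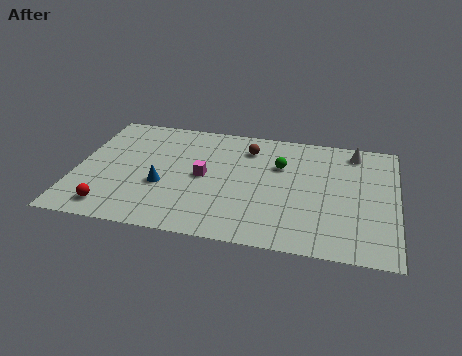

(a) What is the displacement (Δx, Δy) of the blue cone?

(-1.8, -2.4)

From the two frames, the blue cone sits at roughly (6.0, 6.0) before and (4.2, 3.6) after.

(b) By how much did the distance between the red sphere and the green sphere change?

-1.5

They were about 10.7 units apart before and 9.2 after — 1.5 units closer together.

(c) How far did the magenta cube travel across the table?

1.3

The magenta cube was near (4.8, 4.4) before and (6.1, 4.7) after, so it travelled √(1.3² + 0.3²) ≈ 1.3 units.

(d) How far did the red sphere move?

0.9

The red sphere was near (2.2, 2.2) before and (1.9, 1.4) after, so it travelled √(0.3² + 0.8²) ≈ 0.9 units.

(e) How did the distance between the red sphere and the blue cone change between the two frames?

-2.2

Before: roughly 5.4 units apart; after: 3.2. That's 2.2 units closer together.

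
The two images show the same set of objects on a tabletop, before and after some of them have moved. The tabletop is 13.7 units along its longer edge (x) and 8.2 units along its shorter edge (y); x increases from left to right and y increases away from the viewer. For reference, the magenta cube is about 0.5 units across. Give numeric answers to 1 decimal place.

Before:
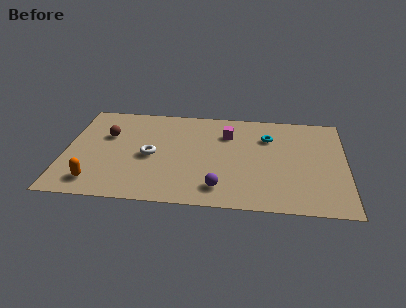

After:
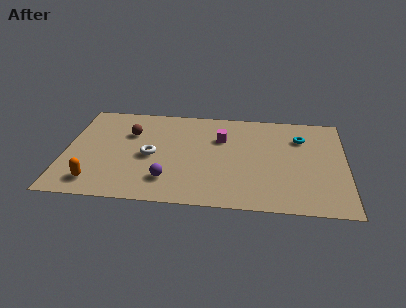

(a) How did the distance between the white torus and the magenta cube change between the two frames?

-0.5

Before: roughly 4.3 units apart; after: 3.8. That's 0.5 units closer together.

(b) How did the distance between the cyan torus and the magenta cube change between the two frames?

+1.9

They were about 2.0 units apart before and 3.9 after — 1.9 units further apart.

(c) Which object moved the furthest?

the purple sphere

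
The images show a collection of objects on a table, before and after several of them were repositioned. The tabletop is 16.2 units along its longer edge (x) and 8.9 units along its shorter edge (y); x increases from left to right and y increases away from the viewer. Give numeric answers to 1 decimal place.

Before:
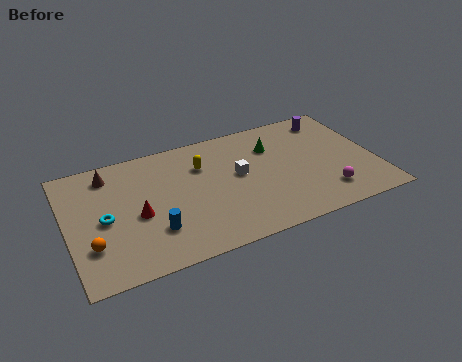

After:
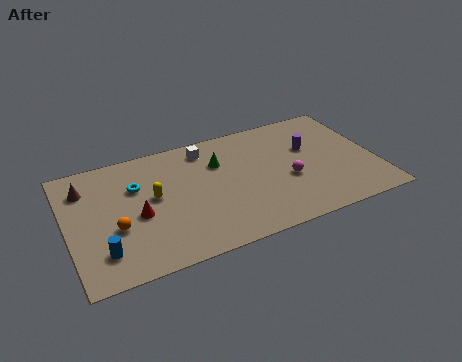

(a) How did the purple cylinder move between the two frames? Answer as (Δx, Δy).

(-1.4, -1.9)

From the two frames, the purple cylinder sits at roughly (14.3, 7.5) before and (12.9, 5.6) after.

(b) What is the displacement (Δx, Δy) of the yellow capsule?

(-2.7, -1.4)

The yellow capsule started near (7.2, 6.3) and ended near (4.5, 4.9).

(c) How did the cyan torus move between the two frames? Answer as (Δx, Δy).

(1.8, 1.8)

The cyan torus started near (1.9, 4.2) and ended near (3.7, 6.0).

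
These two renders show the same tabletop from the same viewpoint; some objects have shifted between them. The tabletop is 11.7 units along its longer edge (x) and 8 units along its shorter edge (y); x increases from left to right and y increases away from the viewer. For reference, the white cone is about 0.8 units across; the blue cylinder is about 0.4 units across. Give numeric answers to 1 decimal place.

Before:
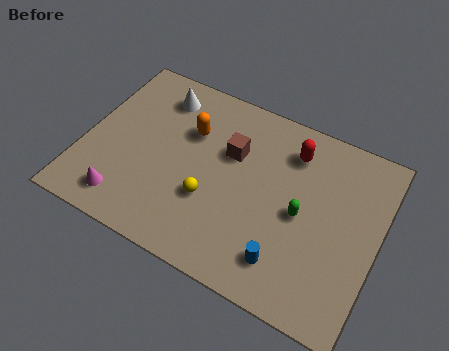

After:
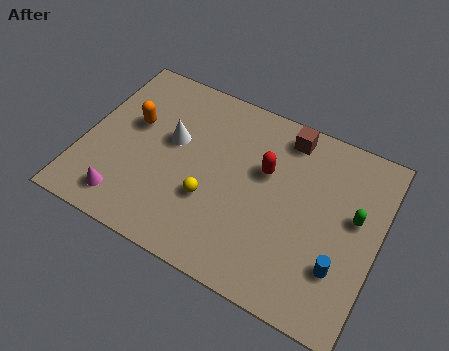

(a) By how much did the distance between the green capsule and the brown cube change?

+0.5

Before: roughly 3.3 units apart; after: 3.8. That's 0.5 units further apart.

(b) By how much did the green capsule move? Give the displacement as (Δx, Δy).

(2.0, 0.8)

The green capsule was at about (8.7, 3.8) and moved to about (10.7, 4.6).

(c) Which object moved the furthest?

the brown cube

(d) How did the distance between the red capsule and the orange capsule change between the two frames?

+1.2

The distance was about 4.1 in the first image and 5.3 in the second, so they moved 1.2 units further apart.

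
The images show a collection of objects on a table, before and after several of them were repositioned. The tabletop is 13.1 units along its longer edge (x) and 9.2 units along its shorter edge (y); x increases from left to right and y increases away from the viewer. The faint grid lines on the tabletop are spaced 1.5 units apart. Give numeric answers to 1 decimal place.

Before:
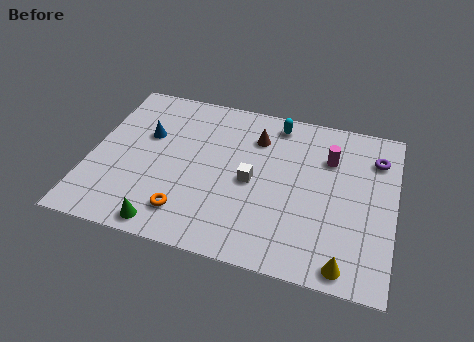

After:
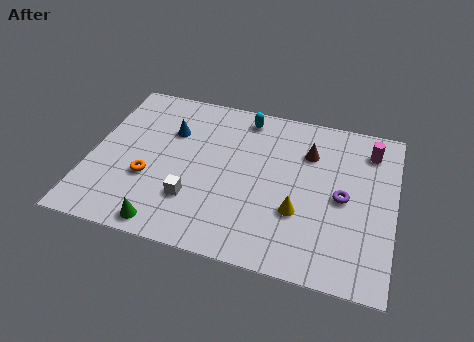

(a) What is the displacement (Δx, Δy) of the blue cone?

(1.0, 0.5)

The blue cone started near (2.3, 5.8) and ended near (3.3, 6.3).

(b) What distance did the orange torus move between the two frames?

2.3

From (4.4, 1.8) to (2.6, 3.3), the orange torus covered √(1.8² + 1.5²) ≈ 2.3 units.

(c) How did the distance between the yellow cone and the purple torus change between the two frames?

-4.0

They were about 6.2 units apart before and 2.2 after — 4.0 units closer together.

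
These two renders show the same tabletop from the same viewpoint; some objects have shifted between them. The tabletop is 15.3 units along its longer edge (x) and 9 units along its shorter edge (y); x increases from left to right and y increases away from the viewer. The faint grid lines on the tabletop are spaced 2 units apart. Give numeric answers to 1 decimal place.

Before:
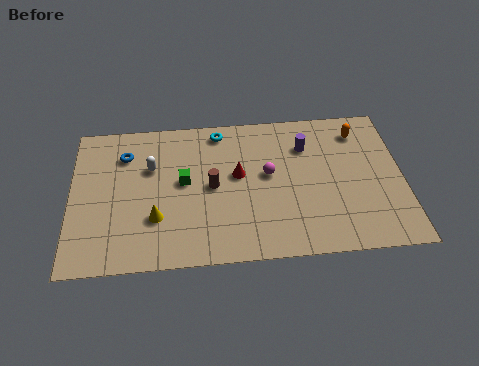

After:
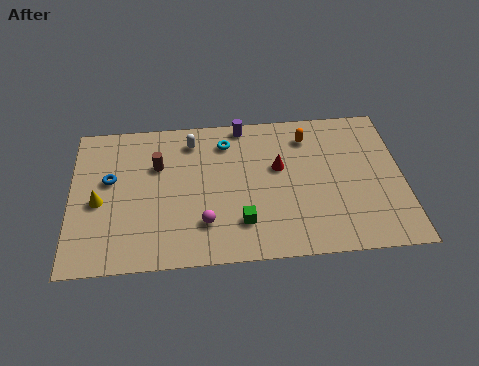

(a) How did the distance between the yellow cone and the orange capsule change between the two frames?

-0.3

They were about 10.5 units apart before and 10.2 after — 0.3 units closer together.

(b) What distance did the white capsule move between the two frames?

2.4

The white capsule was near (3.7, 5.9) before and (5.6, 7.4) after, so it travelled √(1.9² + 1.5²) ≈ 2.4 units.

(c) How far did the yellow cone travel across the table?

2.9

The yellow cone was near (3.9, 2.8) before and (1.3, 4.0) after, so it travelled √(2.6² + 1.2²) ≈ 2.9 units.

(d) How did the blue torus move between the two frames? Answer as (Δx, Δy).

(-0.7, -1.5)

From the two frames, the blue torus sits at roughly (2.5, 6.8) before and (1.8, 5.3) after.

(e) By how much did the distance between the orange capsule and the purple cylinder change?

+0.6

The distance was about 2.6 in the first image and 3.2 in the second, so they moved 0.6 units further apart.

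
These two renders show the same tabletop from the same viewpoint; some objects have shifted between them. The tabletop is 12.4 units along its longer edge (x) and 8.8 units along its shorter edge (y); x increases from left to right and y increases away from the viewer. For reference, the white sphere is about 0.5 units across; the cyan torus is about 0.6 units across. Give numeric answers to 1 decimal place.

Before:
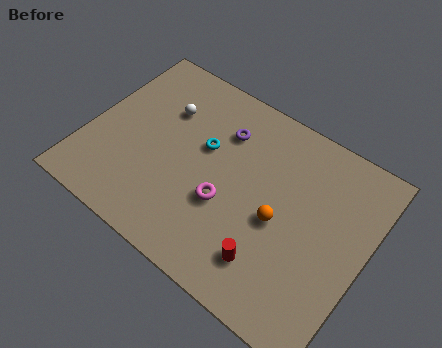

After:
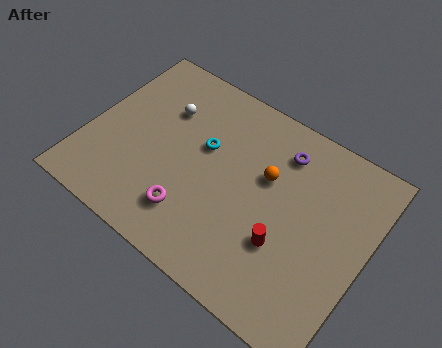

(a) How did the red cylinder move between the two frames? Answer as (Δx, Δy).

(0.4, 1.1)

From the two frames, the red cylinder sits at roughly (8.7, 1.9) before and (9.1, 3.0) after.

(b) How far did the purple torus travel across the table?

2.6

From (5.6, 6.5) to (8.2, 7.0), the purple torus covered √(2.6² + 0.5²) ≈ 2.6 units.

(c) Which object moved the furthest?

the purple torus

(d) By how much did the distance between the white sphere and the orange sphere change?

-1.3

Before: roughly 6.1 units apart; after: 4.8. That's 1.3 units closer together.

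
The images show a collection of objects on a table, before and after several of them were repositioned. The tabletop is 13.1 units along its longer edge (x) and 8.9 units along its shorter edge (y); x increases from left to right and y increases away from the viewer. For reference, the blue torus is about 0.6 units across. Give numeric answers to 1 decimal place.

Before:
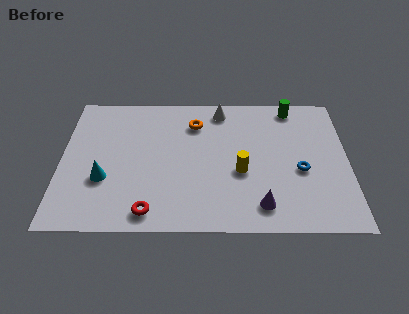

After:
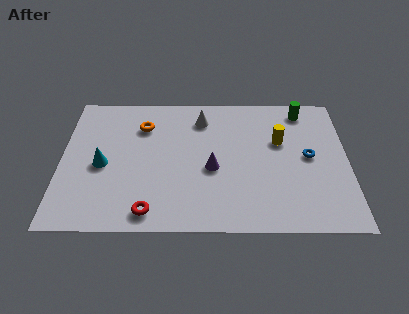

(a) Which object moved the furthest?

the purple cone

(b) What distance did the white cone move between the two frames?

1.1

From (7.3, 7.7) to (6.4, 7.1), the white cone covered √(0.9² + 0.6²) ≈ 1.1 units.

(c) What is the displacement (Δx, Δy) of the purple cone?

(-2.2, 2.3)

The purple cone started near (9.1, 1.5) and ended near (6.9, 3.8).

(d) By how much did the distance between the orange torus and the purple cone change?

-1.8

Before: roughly 6.1 units apart; after: 4.3. That's 1.8 units closer together.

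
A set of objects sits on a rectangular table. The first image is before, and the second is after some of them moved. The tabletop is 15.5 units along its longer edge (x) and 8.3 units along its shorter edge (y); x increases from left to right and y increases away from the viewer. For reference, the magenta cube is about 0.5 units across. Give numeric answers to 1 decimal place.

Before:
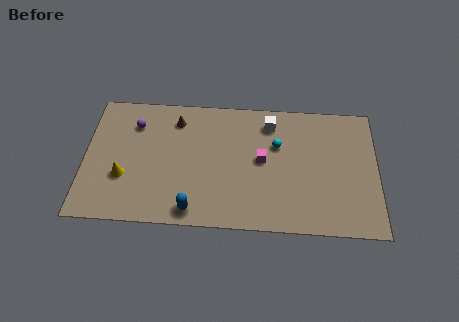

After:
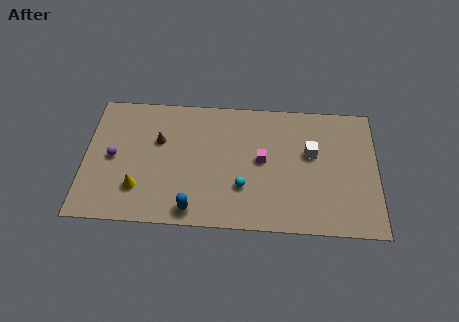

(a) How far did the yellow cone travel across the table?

1.1

From (2.1, 2.9) to (2.9, 2.2), the yellow cone covered √(0.8² + 0.7²) ≈ 1.1 units.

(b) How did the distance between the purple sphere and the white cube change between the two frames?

+3.3

They were about 7.2 units apart before and 10.5 after — 3.3 units further apart.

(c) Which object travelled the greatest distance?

the cyan sphere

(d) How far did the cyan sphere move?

3.3

The cyan sphere moved from about (10.2, 5.4) to (8.4, 2.6), a distance of √(1.8² + 2.8²) ≈ 3.3.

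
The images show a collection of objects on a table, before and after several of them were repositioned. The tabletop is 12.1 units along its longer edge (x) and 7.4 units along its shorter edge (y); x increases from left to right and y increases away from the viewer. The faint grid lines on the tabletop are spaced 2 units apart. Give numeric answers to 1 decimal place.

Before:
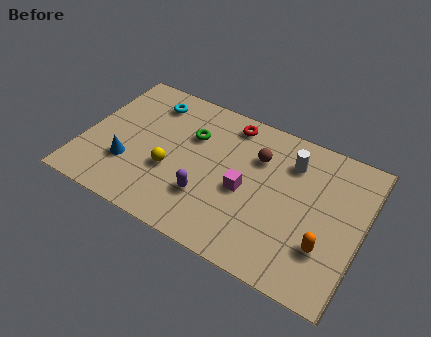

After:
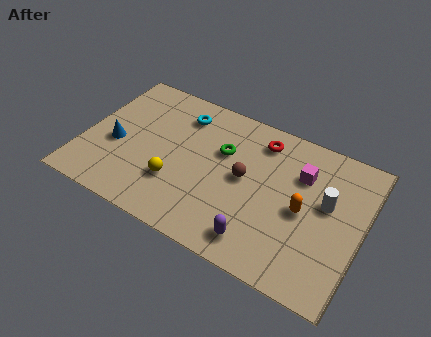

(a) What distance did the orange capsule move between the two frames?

1.7

From (10.7, 2.2) to (9.6, 3.5), the orange capsule covered √(1.1² + 1.3²) ≈ 1.7 units.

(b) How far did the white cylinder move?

2.1

The white cylinder was near (8.8, 5.6) before and (10.5, 4.3) after, so it travelled √(1.7² + 1.3²) ≈ 2.1 units.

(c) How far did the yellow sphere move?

0.6

The yellow sphere moved from about (3.9, 2.8) to (4.2, 2.3), a distance of √(0.3² + 0.5²) ≈ 0.6.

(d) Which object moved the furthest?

the magenta cube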